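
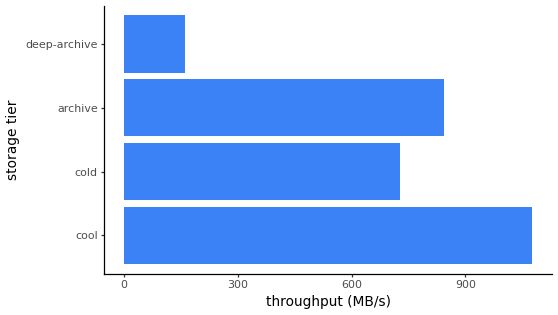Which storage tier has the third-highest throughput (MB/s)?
Top 4: cool ≈ 1100, archive ≈ 800, cold ≈ 700, deep-archive ≈ 200.

cold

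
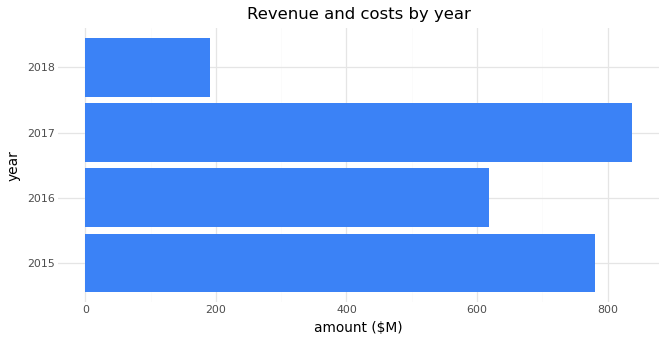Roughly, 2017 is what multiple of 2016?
≈ 1.33×

2017 ≈ 800, 2016 ≈ 600; 800/600 ≈ 1.33.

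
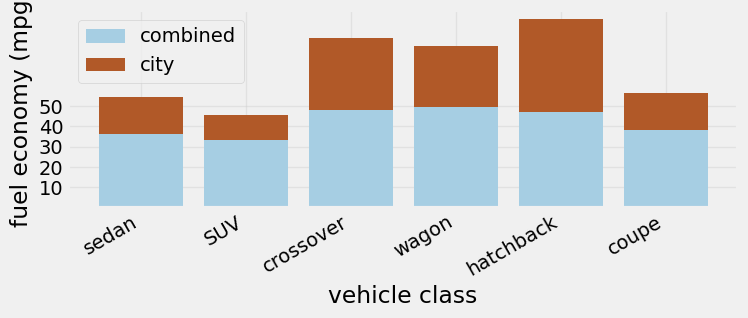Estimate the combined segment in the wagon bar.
≈ 50

combined top ≈ 50, bottom ≈ 0; segment ≈ 50.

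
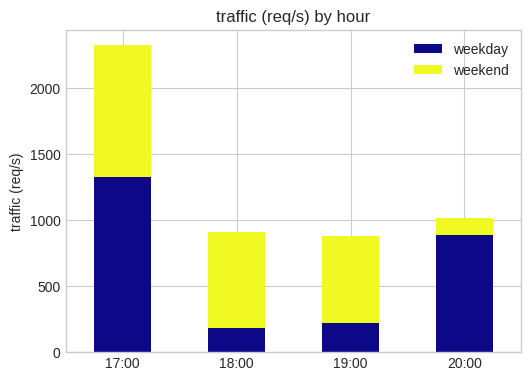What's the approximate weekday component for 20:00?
≈ 800

weekday top ≈ 800, bottom ≈ 0; segment ≈ 800.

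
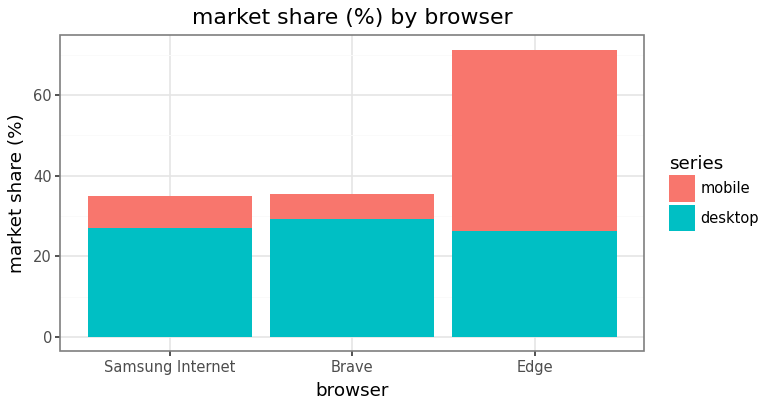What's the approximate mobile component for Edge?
≈ 40

mobile top ≈ 70, bottom ≈ 30; segment ≈ 40.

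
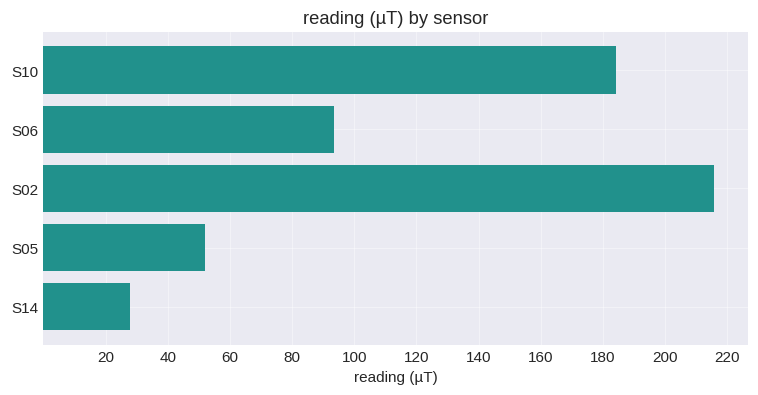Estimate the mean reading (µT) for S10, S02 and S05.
(180 + 220 + 60) / 3 ≈ 153.

≈ 153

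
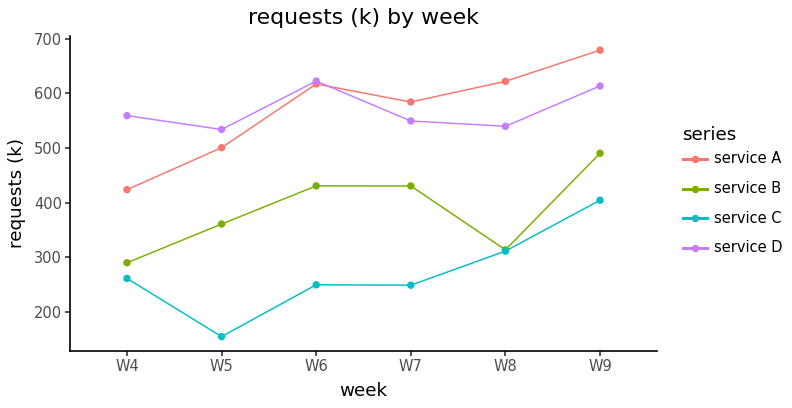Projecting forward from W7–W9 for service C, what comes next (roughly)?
Last three: 250, 300, 400 → slope ≈ 75/step → next ≈ 475.

≈ 475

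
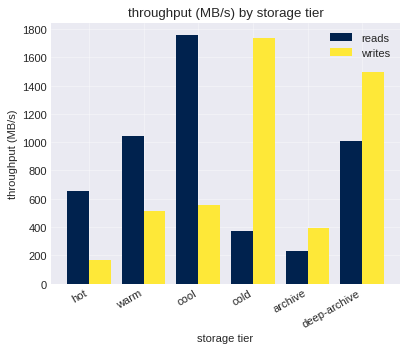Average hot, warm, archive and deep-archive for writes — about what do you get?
(200 + 600 + 400 + 1400) / 4 ≈ 650.

≈ 650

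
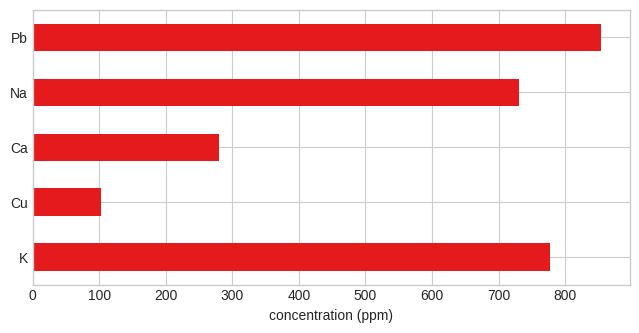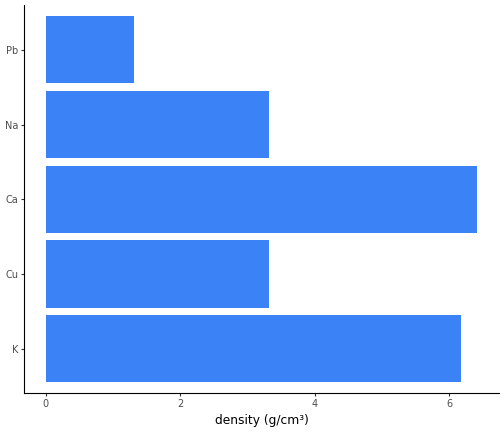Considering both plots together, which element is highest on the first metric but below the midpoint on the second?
Chart 2 median density (g/cm³) ≈ 3; below-median elements: Na, Pb. Among those, Pb has the highest concentration (ppm) (≈ 900).

Pb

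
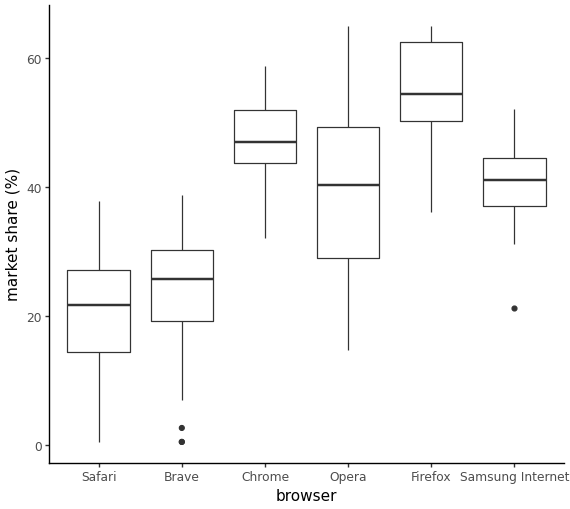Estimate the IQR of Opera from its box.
≈ 20

Q3 ≈ 50, Q1 ≈ 30; IQR ≈ 20.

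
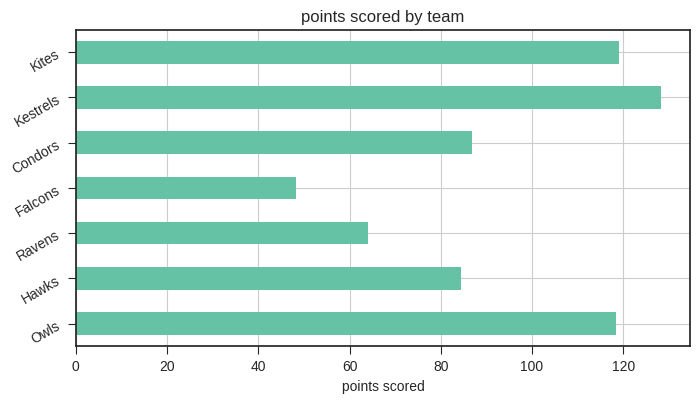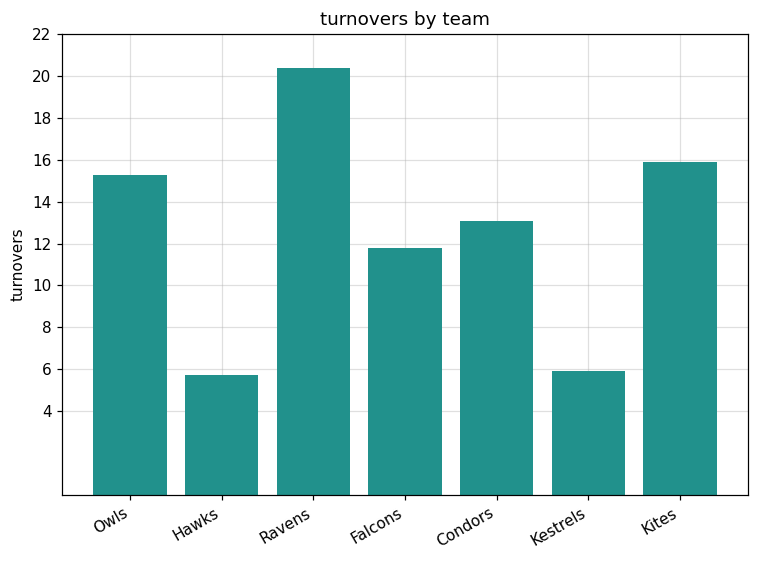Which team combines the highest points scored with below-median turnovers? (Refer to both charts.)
Kestrels

Chart 2 median turnovers ≈ 14; below-median teams: Hawks, Falcons, Kestrels. Among those, Kestrels has the highest points scored (≈ 120).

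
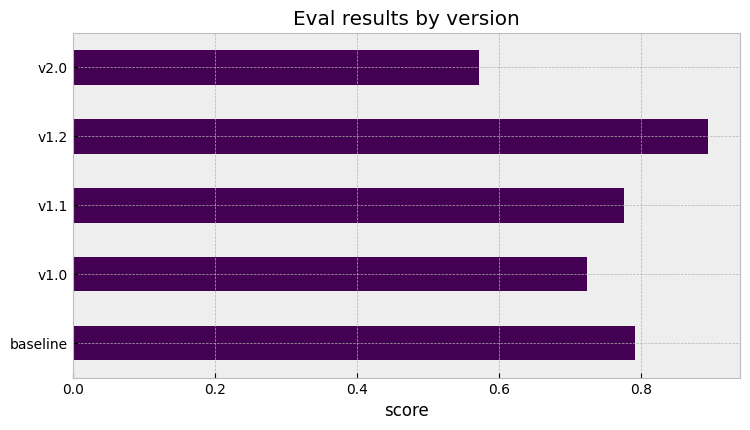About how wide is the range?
≈ 0.3

Max v1.2 ≈ 0.9, min v2.0 ≈ 0.6; range ≈ 0.3.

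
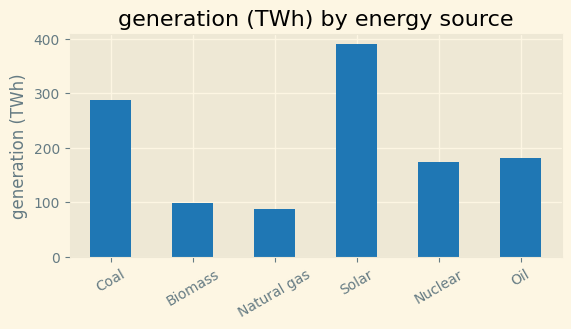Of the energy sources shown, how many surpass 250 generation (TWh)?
Above 250: Coal, Solar.

2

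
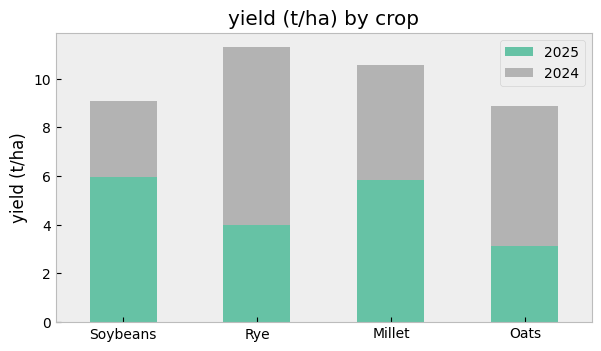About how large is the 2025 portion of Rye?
≈ 4

2025 top ≈ 4, bottom ≈ 0; segment ≈ 4.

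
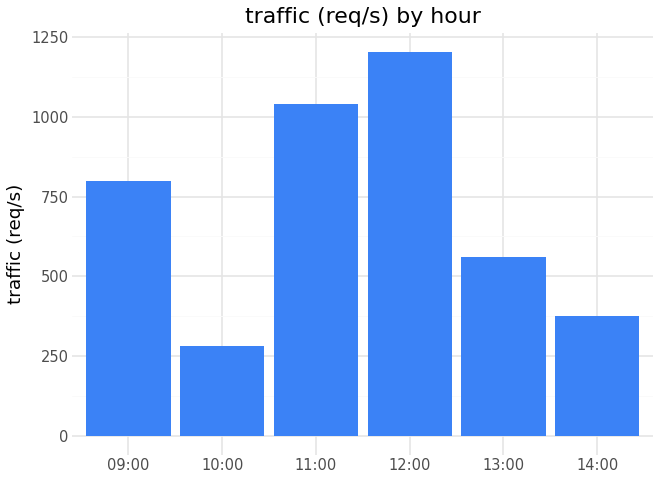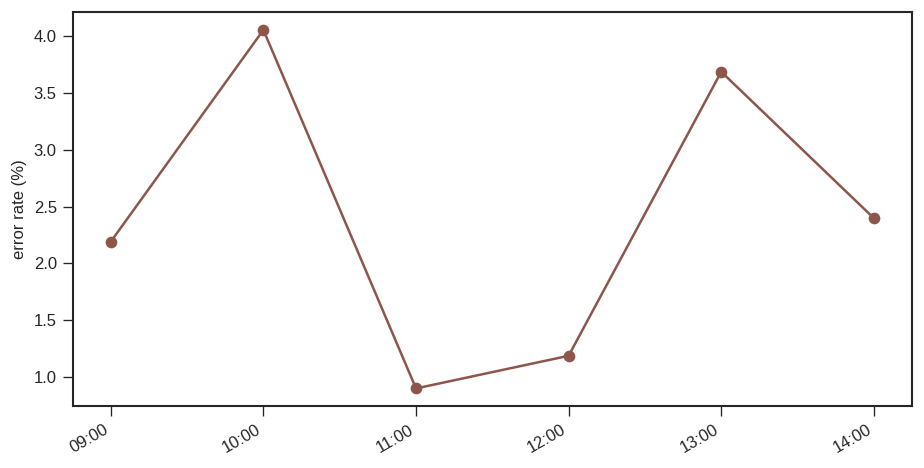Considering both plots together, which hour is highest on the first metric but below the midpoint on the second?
Chart 2 median error rate (%) ≈ 2.5; below-median hours: 09:00, 11:00, 12:00. Among those, 12:00 has the highest traffic (req/s) (≈ 1200).

12:00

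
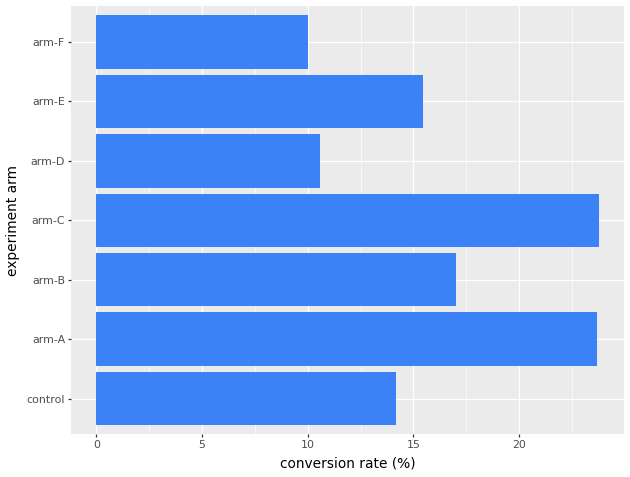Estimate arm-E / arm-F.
≈ 1.6×

arm-E ≈ 16, arm-F ≈ 10; 16/10 ≈ 1.6.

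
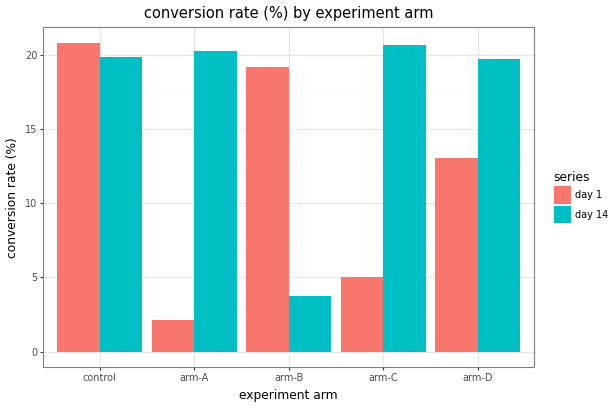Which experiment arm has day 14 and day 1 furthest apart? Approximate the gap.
arm-A, ≈ 18 %

arm-A: day 14 ≈ 20, day 1 ≈ 2 → gap ≈ 18. Next-largest (arm-C) is only ≈ 14.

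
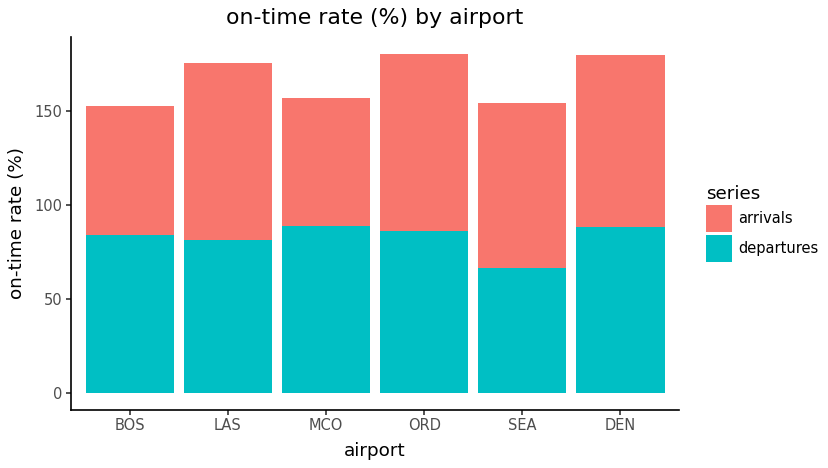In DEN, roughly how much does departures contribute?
departures top ≈ 80, bottom ≈ 0; segment ≈ 80.

≈ 80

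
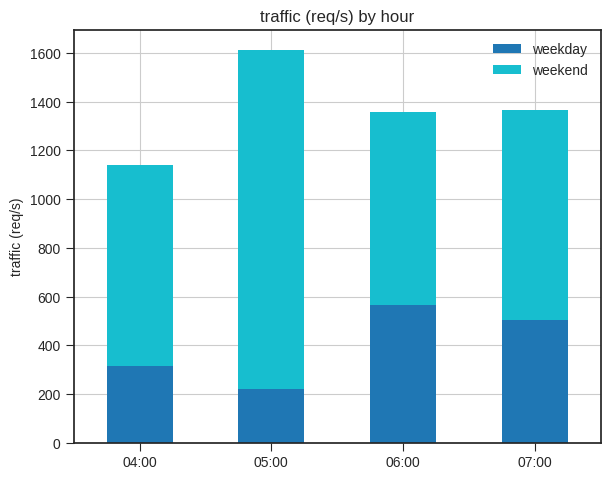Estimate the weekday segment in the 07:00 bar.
weekday top ≈ 600, bottom ≈ 0; segment ≈ 600.

≈ 600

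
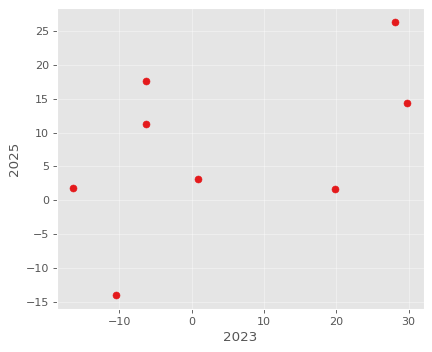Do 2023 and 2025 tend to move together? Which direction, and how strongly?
positive, moderate

Points are positively correlated; moderate (|r| ≈ 0.5).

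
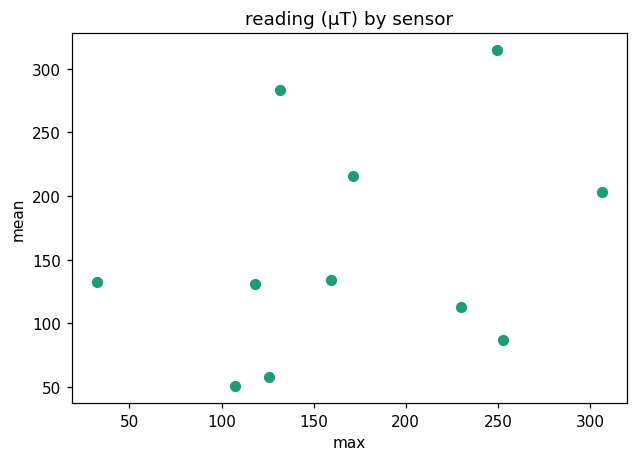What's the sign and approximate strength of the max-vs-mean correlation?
positive, weak

Points are positively correlated; weak (|r| ≈ 0.3).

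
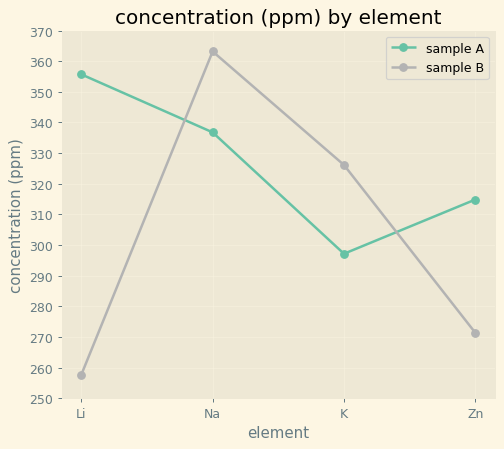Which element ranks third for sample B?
Top 4 for sample B: Na ≈ 360, K ≈ 330, Zn ≈ 270, Li ≈ 260.

Zn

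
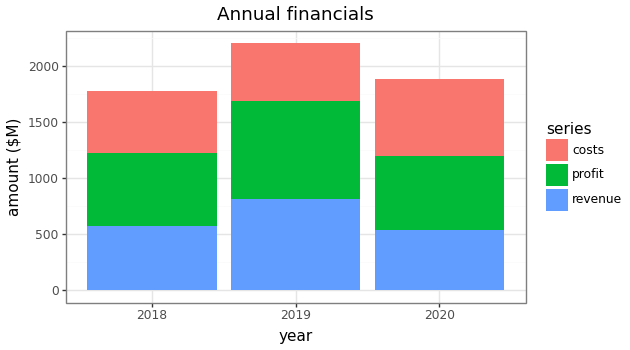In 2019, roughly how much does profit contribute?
≈ 800

profit top ≈ 1600, bottom ≈ 800; segment ≈ 800.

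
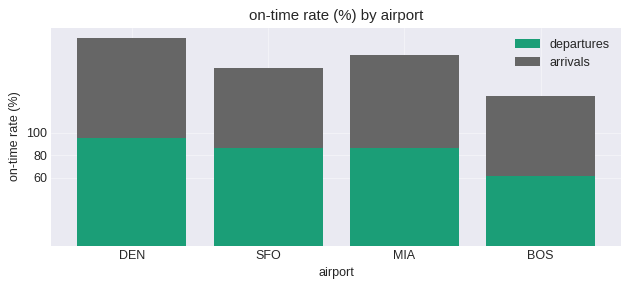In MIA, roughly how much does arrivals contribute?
≈ 80

arrivals top ≈ 160, bottom ≈ 80; segment ≈ 80.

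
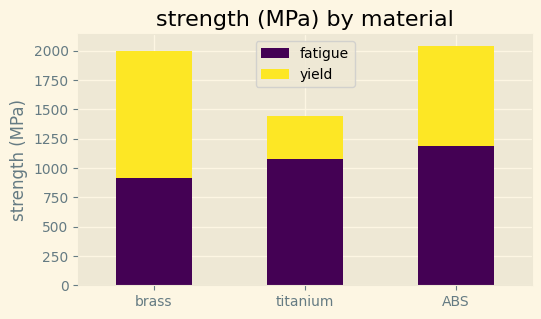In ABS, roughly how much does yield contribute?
yield top ≈ 2000, bottom ≈ 1200; segment ≈ 800.

≈ 800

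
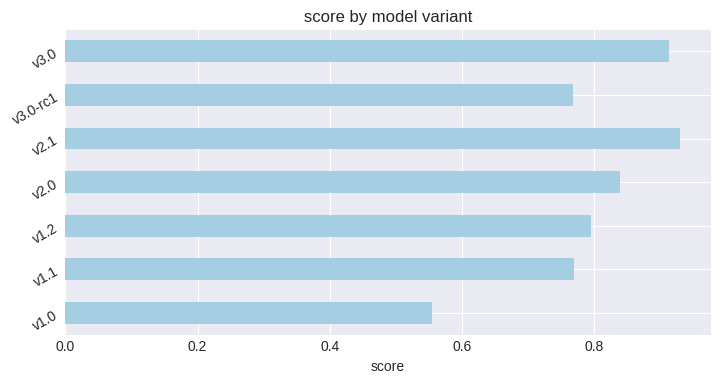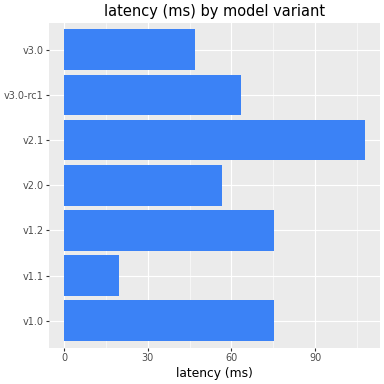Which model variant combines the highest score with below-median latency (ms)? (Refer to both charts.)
v3.0

Chart 2 median latency (ms) ≈ 60; below-median model variants: v1.1, v2.0, v3.0. Among those, v3.0 has the highest score (≈ 0.9).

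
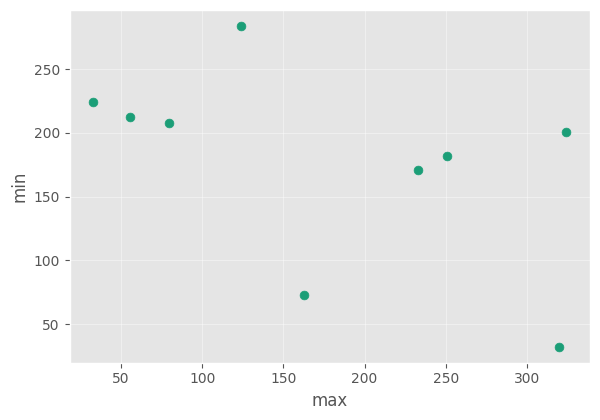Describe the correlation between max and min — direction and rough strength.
negative, moderate

Points are negatively correlated; moderate (|r| ≈ 0.5).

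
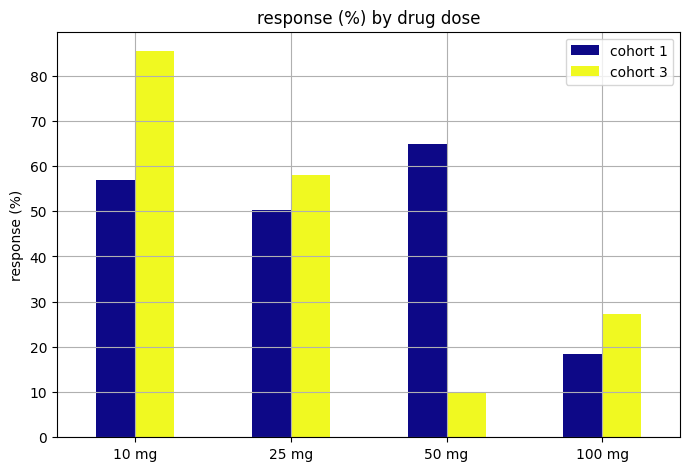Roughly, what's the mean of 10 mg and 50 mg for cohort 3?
≈ 50

(90 + 10) / 2 ≈ 50.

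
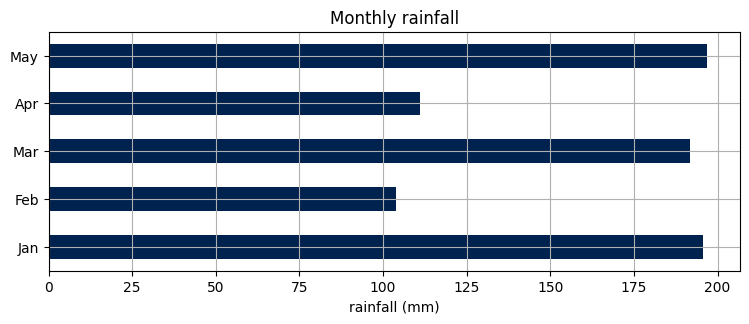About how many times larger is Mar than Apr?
Mar ≈ 200, Apr ≈ 120; 200/120 ≈ 1.67.

≈ 1.67×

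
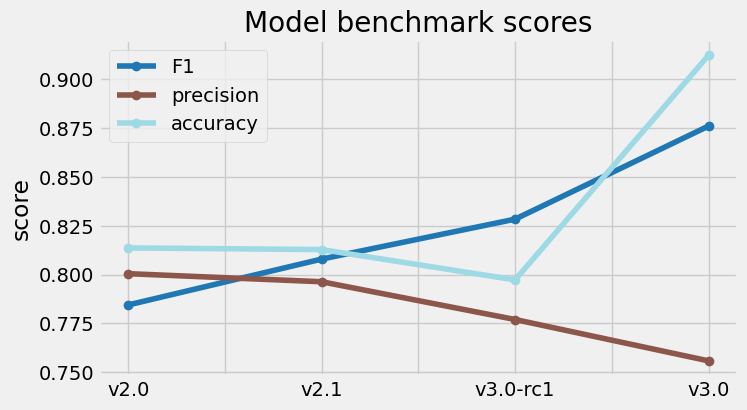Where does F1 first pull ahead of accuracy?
v3.0-rc1

v2.1: F1 ≈ 0.80 vs accuracy ≈ 0.82 (not yet); v3.0-rc1: F1 ≈ 0.82 vs accuracy ≈ 0.80 (first crossover).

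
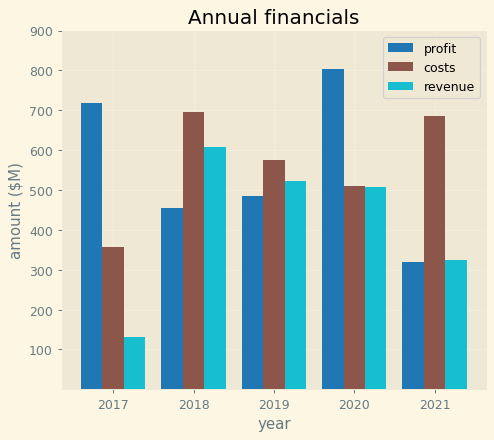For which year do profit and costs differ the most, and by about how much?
2021, ≈ 400 $M

2021: profit ≈ 300, costs ≈ 700 → gap ≈ 400. Next-largest (2017) is only ≈ 300.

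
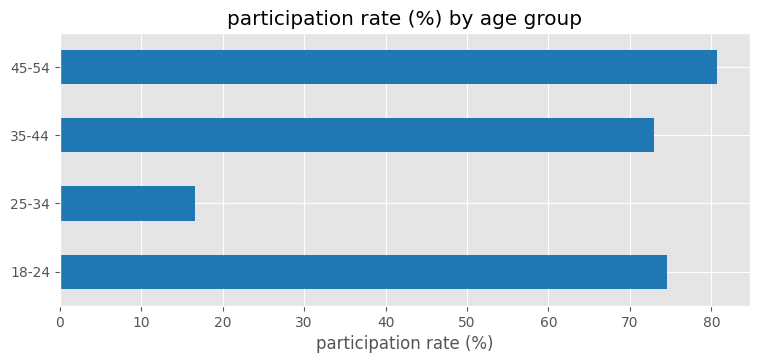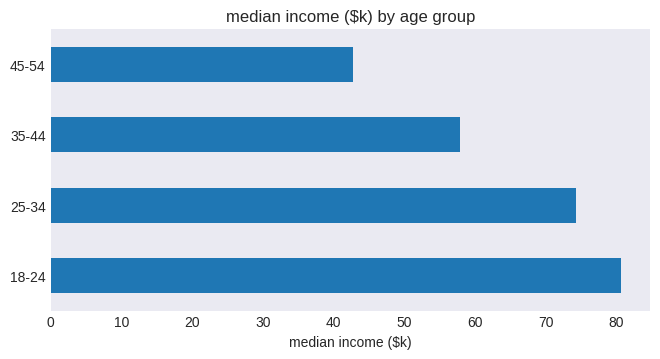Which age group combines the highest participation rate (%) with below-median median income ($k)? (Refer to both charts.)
45-54

Chart 2 median median income ($k) ≈ 70; below-median age groups: 35-44, 45-54. Among those, 45-54 has the highest participation rate (%) (≈ 80).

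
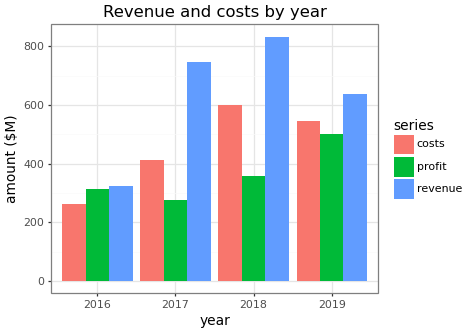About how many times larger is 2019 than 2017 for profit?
2019 ≈ 500, 2017 ≈ 300; 500/300 ≈ 1.67.

≈ 1.67×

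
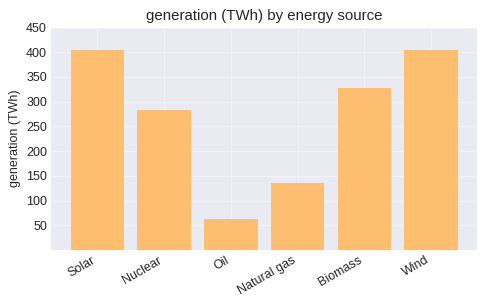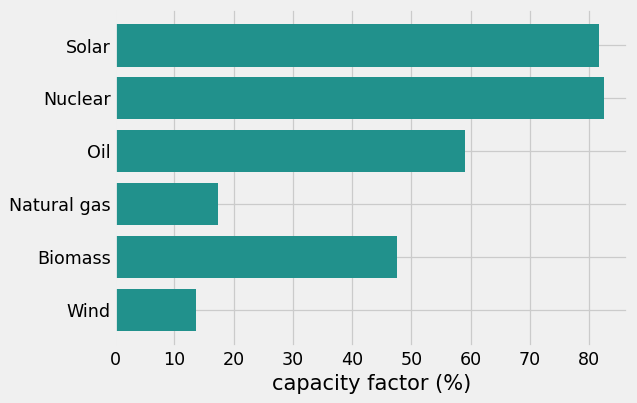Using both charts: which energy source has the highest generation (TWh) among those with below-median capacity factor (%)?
Chart 2 median capacity factor (%) ≈ 50; below-median energy sources: Natural gas, Biomass, Wind. Among those, Wind has the highest generation (TWh) (≈ 400).

Wind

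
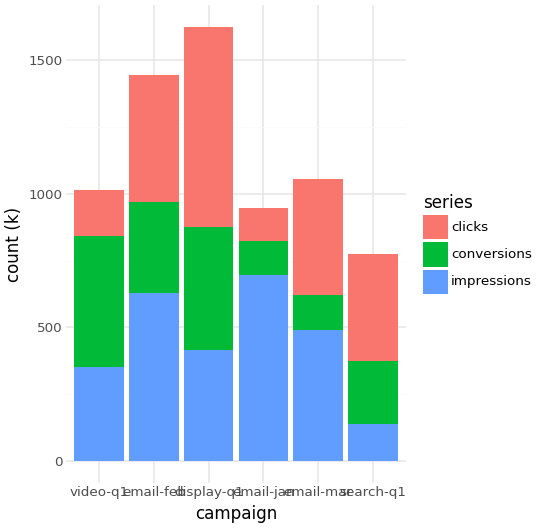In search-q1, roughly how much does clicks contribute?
≈ 400

clicks top ≈ 800, bottom ≈ 400; segment ≈ 400.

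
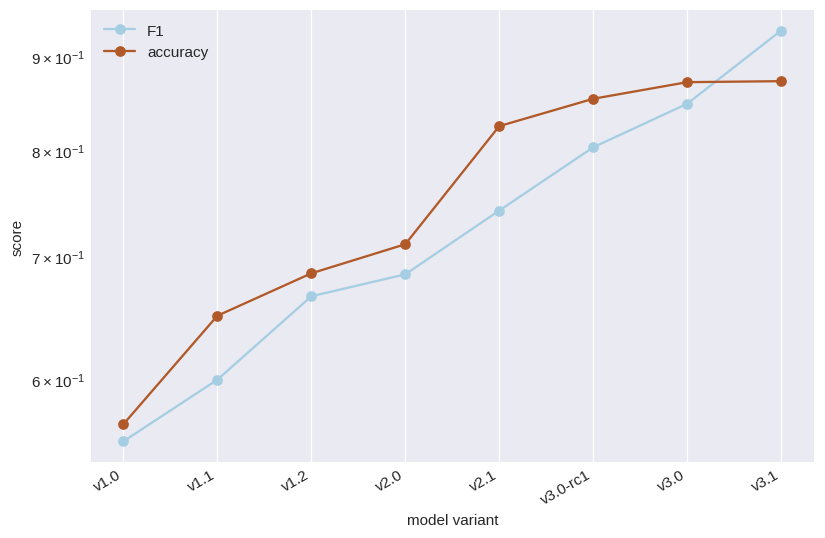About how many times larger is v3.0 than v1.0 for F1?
v3.0 ≈ 0.85, v1.0 ≈ 0.55; 0.85/0.55 ≈ 1.55.

≈ 1.55×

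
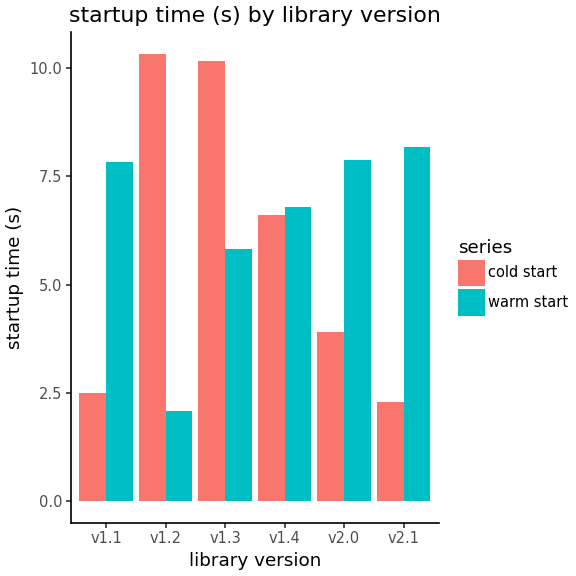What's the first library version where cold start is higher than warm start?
v1.2

v1.1: cold start ≈ 2 vs warm start ≈ 8 (not yet); v1.2: cold start ≈ 10 vs warm start ≈ 2 (first crossover).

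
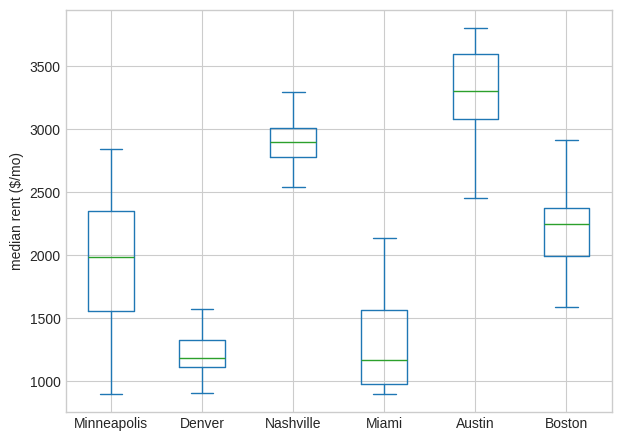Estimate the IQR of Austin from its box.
Q3 ≈ 3600, Q1 ≈ 3000; IQR ≈ 600.

≈ 600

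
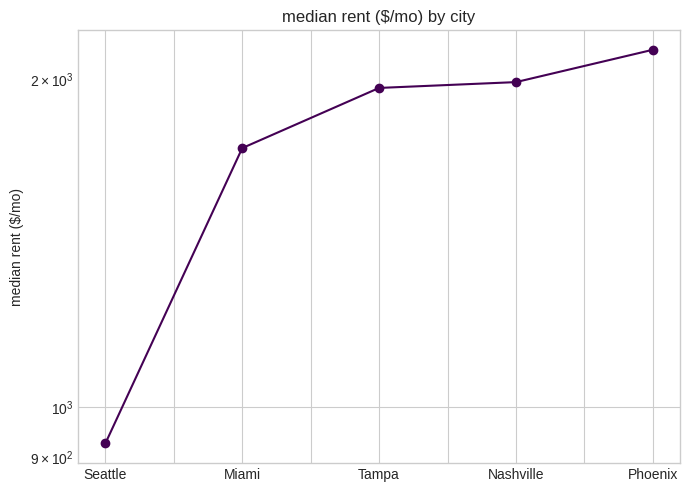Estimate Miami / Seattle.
≈ 1.8×

Miami ≈ 1800, Seattle ≈ 1000; 1800/1000 ≈ 1.8.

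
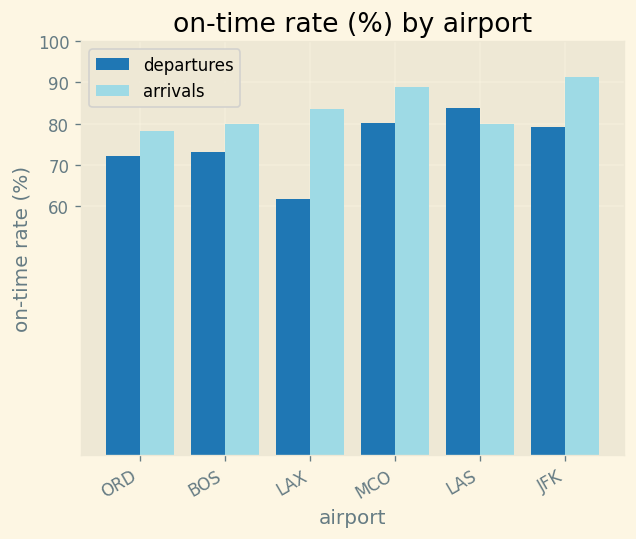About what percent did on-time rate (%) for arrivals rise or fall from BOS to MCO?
BOS ≈ 80, MCO ≈ 90; (90 − 80) / 80 ≈ +12.5%.

≈ +12.5%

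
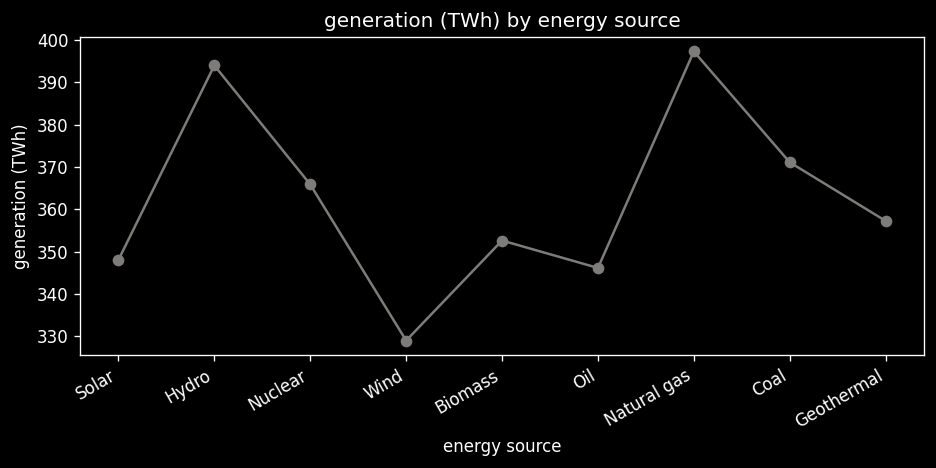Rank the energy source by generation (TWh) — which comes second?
Top 3: Natural gas ≈ 400, Hydro ≈ 390, Coal ≈ 370.

Hydro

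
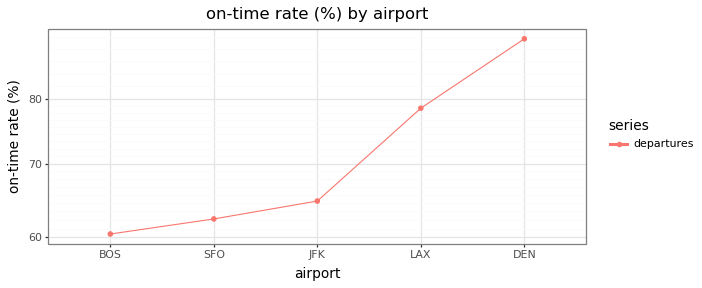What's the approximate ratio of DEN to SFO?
DEN ≈ 90, SFO ≈ 60; 90/60 ≈ 1.5.

≈ 1.5×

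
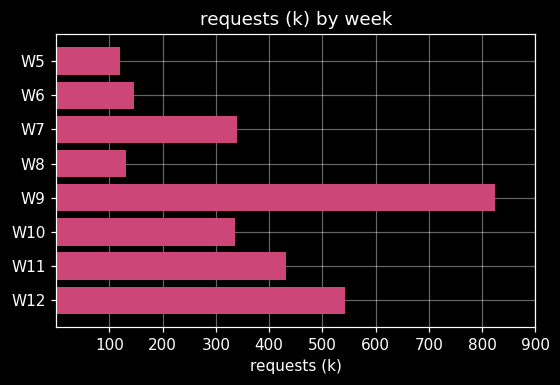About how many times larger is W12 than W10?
≈ 1.67×

W12 ≈ 500, W10 ≈ 300; 500/300 ≈ 1.67.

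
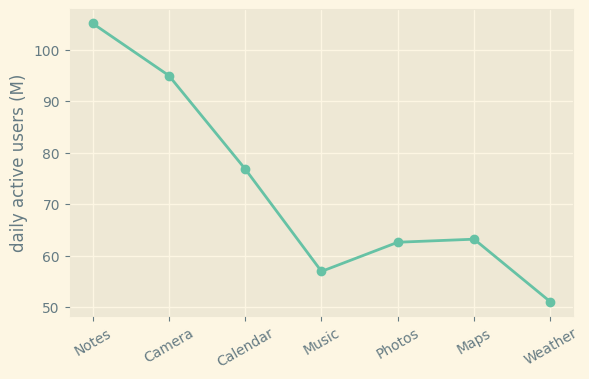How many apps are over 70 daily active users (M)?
Above 70: Notes, Camera, Calendar.

3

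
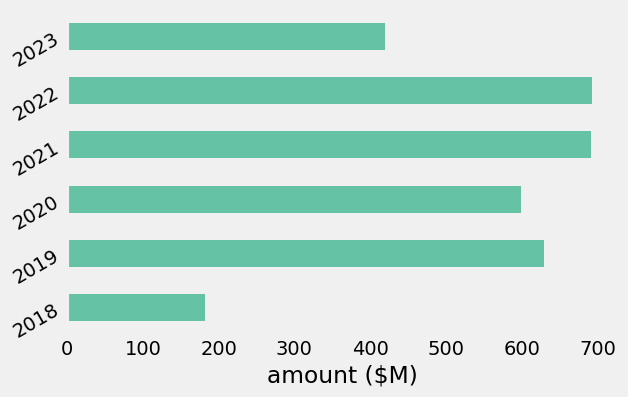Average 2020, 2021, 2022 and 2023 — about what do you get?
(600 + 700 + 700 + 400) / 4 ≈ 600.

≈ 600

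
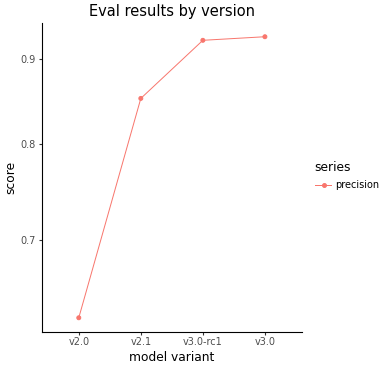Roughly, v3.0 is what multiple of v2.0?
≈ 1.46×

v3.0 ≈ 0.95, v2.0 ≈ 0.65; 0.95/0.65 ≈ 1.46.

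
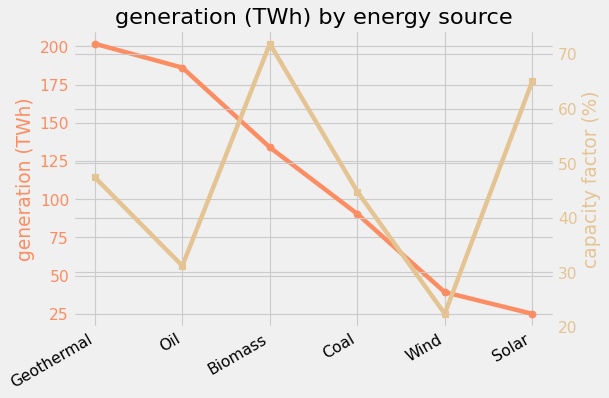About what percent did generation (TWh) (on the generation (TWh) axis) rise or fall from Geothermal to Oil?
Geothermal ≈ 200, Oil ≈ 180; (180 − 200) / 200 ≈ -10%.

≈ -10%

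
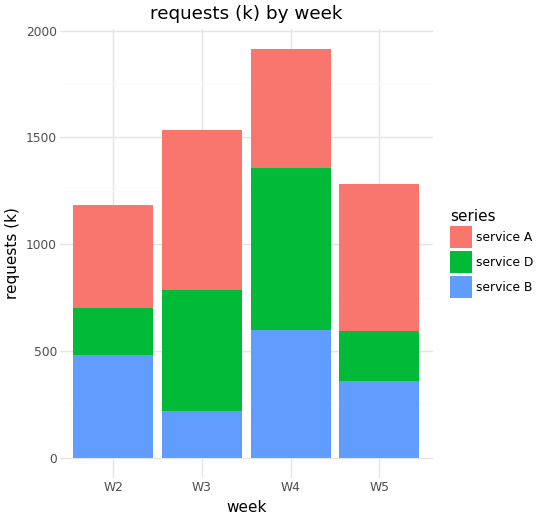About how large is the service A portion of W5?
service A top ≈ 1200, bottom ≈ 600; segment ≈ 600.

≈ 600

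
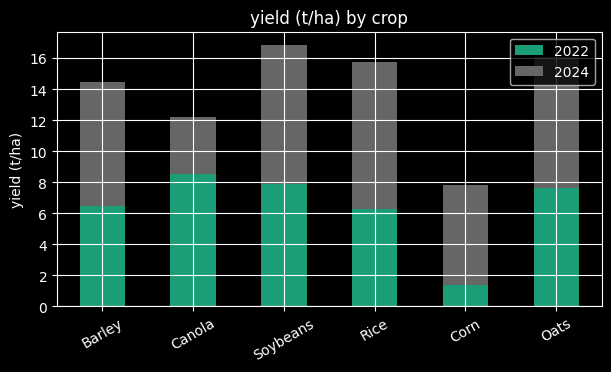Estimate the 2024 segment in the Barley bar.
≈ 8

2024 top ≈ 14, bottom ≈ 6; segment ≈ 8.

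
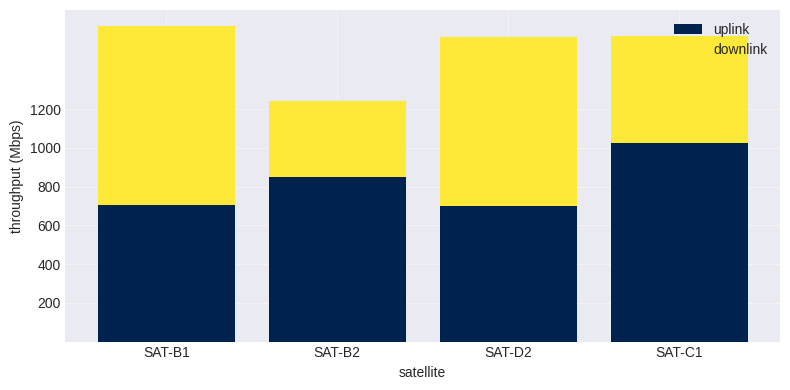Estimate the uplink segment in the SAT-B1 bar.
uplink top ≈ 800, bottom ≈ 0; segment ≈ 800.

≈ 800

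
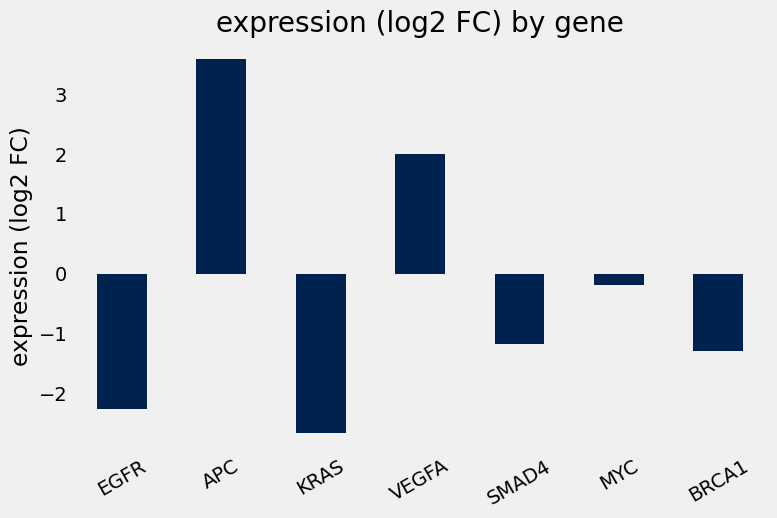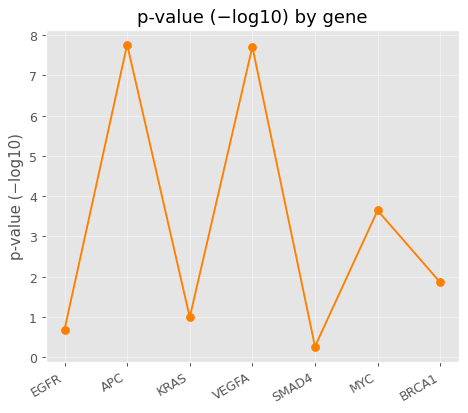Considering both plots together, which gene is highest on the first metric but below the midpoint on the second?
Chart 2 median p-value (−log10) ≈ 2; below-median genes: EGFR, KRAS, SMAD4. Among those, SMAD4 has the highest expression (log2 FC) (≈ -1).

SMAD4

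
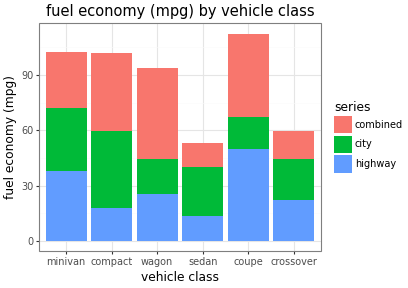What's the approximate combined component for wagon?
combined top ≈ 90, bottom ≈ 40; segment ≈ 50.

≈ 50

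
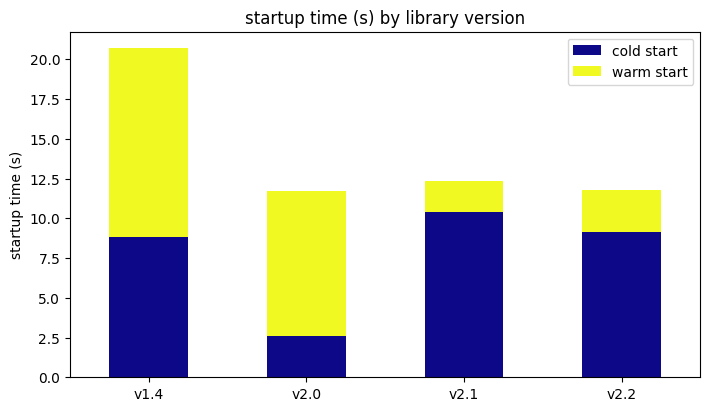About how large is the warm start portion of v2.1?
≈ 2

warm start top ≈ 12, bottom ≈ 10; segment ≈ 2.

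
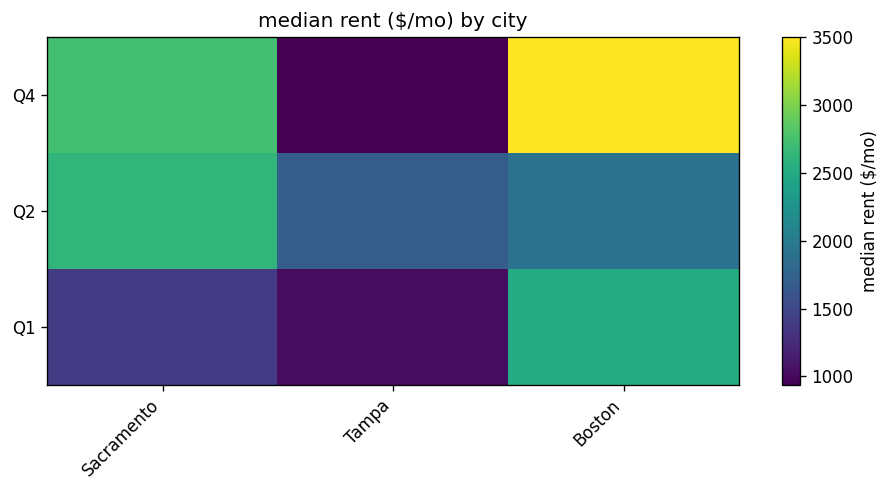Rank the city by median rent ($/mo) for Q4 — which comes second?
Top 3 for Q4: Boston ≈ 3500, Sacramento ≈ 2500, Tampa ≈ 1000.

Sacramento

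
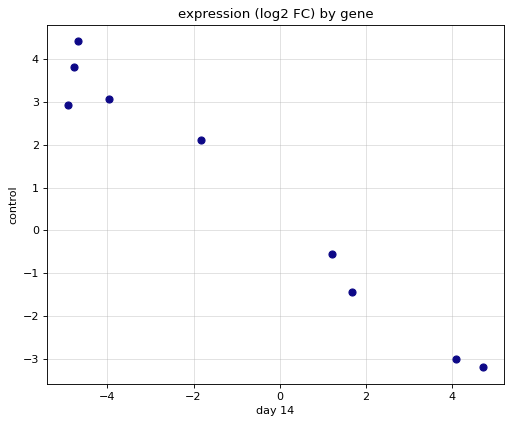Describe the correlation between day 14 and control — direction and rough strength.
Points are negatively correlated; strong (|r| ≈ 1.0).

negative, strong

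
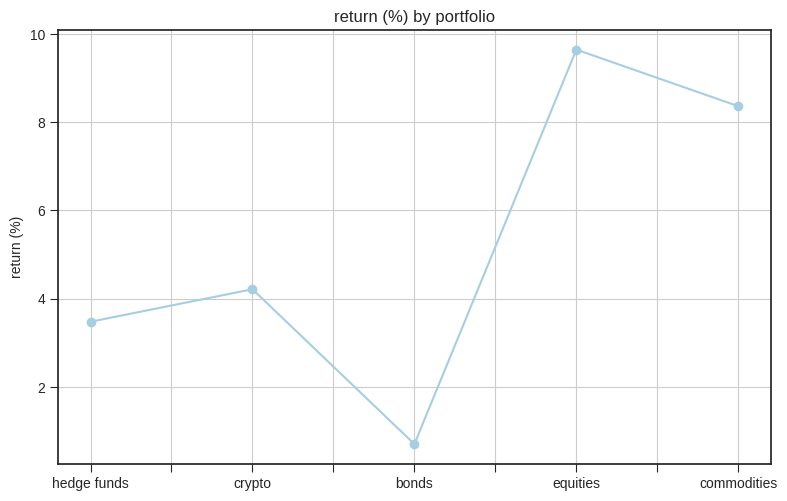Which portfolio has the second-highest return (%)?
Top 3: equities ≈ 10, commodities ≈ 8, crypto ≈ 4.

commodities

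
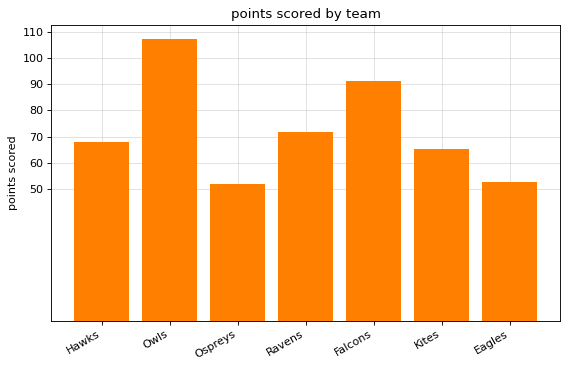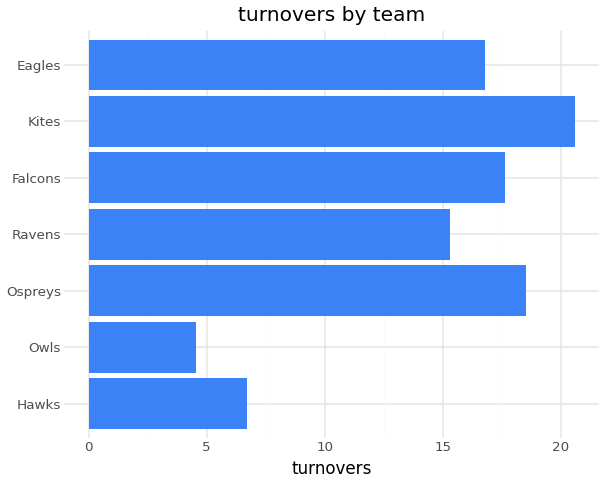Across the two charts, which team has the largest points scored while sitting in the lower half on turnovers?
Chart 2 median turnovers ≈ 16; below-median teams: Hawks, Owls, Ravens. Among those, Owls has the highest points scored (≈ 110).

Owls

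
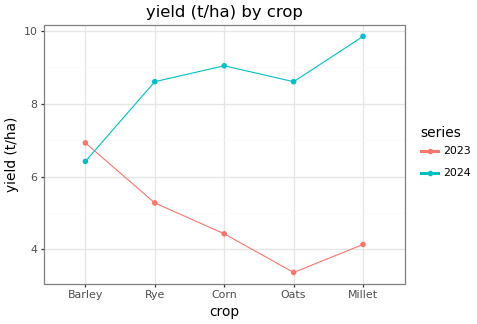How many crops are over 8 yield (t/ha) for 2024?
Above 8: Rye, Corn, Oats, Millet.

4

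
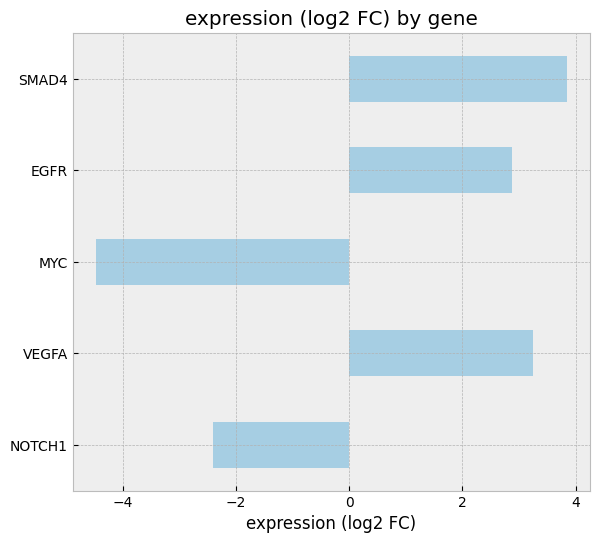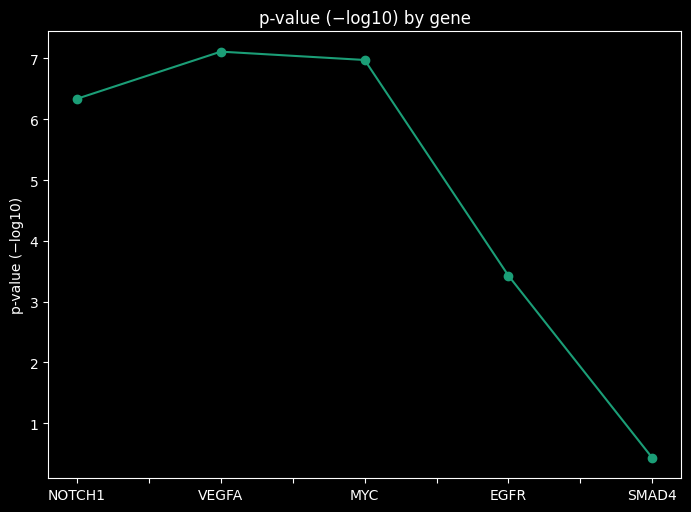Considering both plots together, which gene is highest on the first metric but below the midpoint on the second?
Chart 2 median p-value (−log10) ≈ 6; below-median genes: EGFR, SMAD4. Among those, SMAD4 has the highest expression (log2 FC) (≈ 4).

SMAD4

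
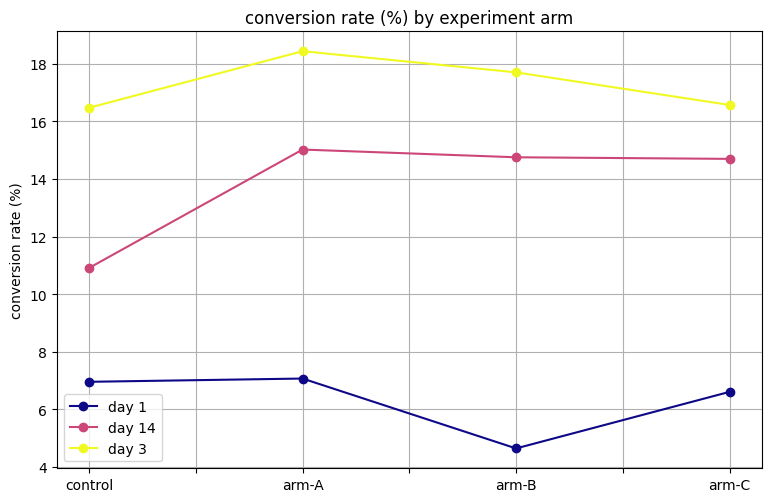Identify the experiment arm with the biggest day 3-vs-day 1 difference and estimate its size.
arm-B: day 3 ≈ 18, day 1 ≈ 4 → gap ≈ 14. Next-largest (arm-A) is only ≈ 10.

arm-B, ≈ 14 %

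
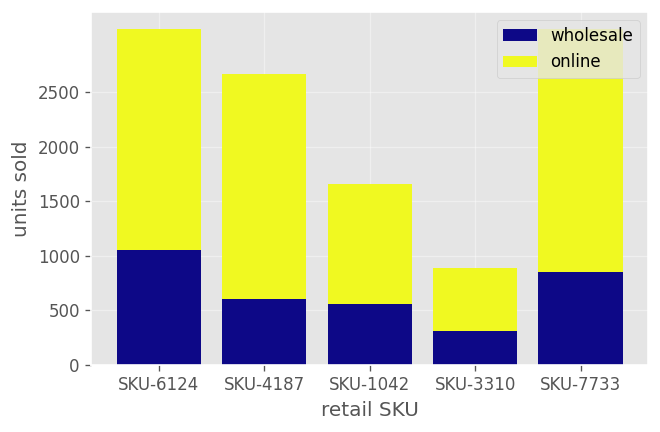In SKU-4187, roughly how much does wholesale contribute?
wholesale top ≈ 500, bottom ≈ 0; segment ≈ 500.

≈ 500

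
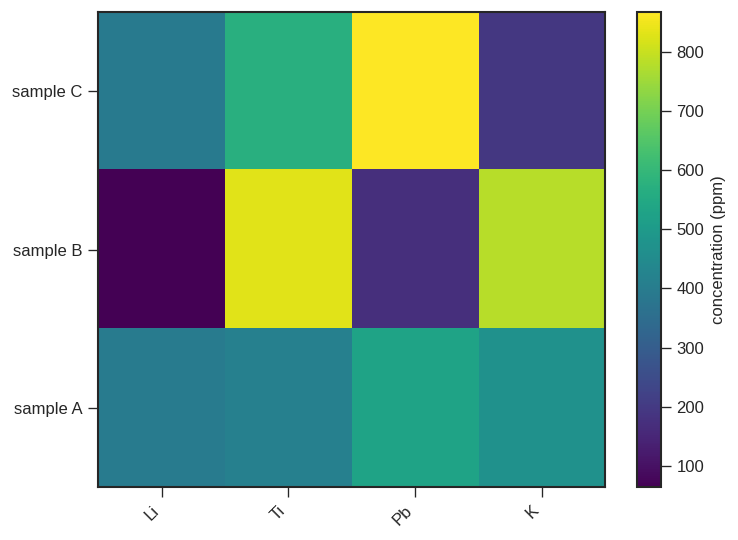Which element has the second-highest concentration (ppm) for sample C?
Top 3 for sample C: Pb ≈ 900, Ti ≈ 600, Li ≈ 400.

Ti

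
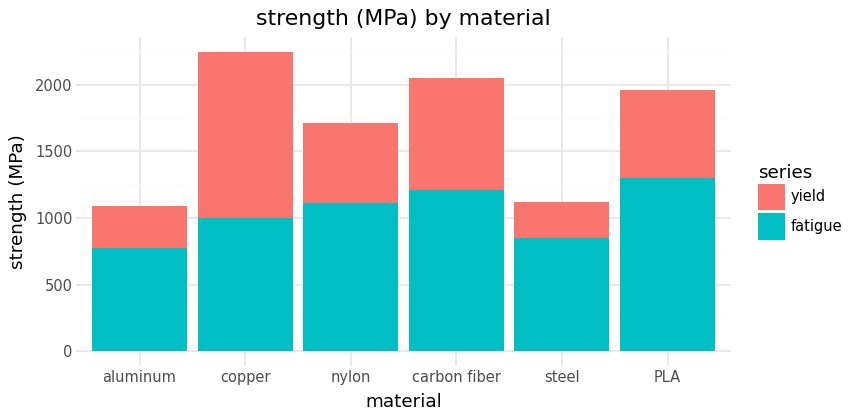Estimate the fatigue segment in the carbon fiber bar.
fatigue top ≈ 1200, bottom ≈ 0; segment ≈ 1200.

≈ 1200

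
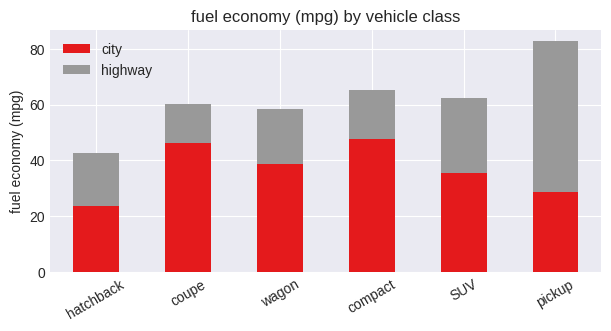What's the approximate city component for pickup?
city top ≈ 30, bottom ≈ 0; segment ≈ 30.

≈ 30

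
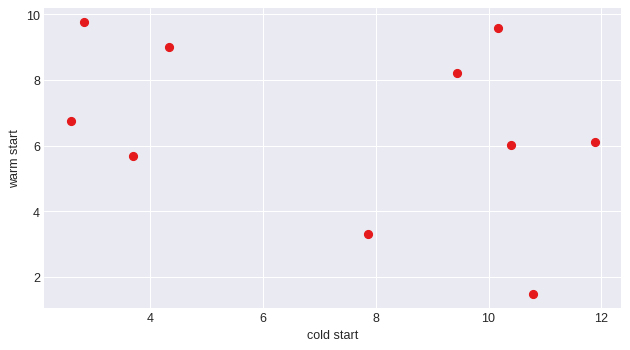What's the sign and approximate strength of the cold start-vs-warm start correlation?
negative, weak

Points are negatively correlated; weak (|r| ≈ 0.3).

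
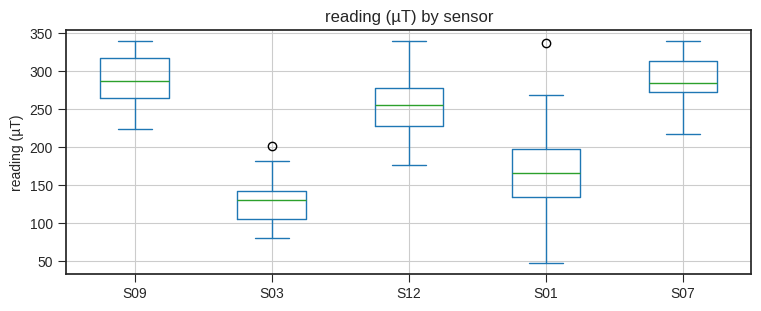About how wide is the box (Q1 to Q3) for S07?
≈ 40

Q3 ≈ 320, Q1 ≈ 280; IQR ≈ 40.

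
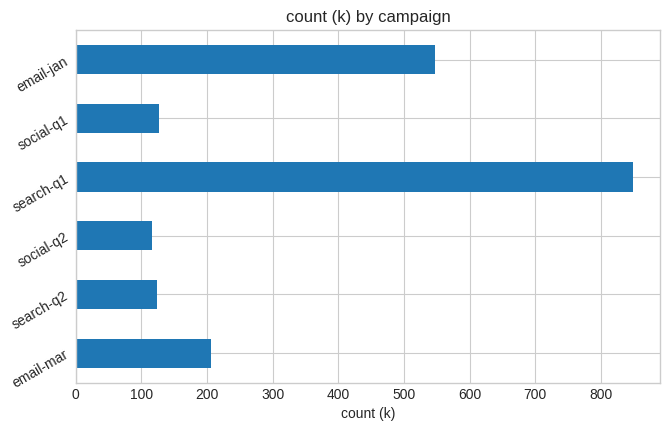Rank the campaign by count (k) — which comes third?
email-mar

Top 4: search-q1 ≈ 800, email-jan ≈ 500, email-mar ≈ 200, social-q1 ≈ 100.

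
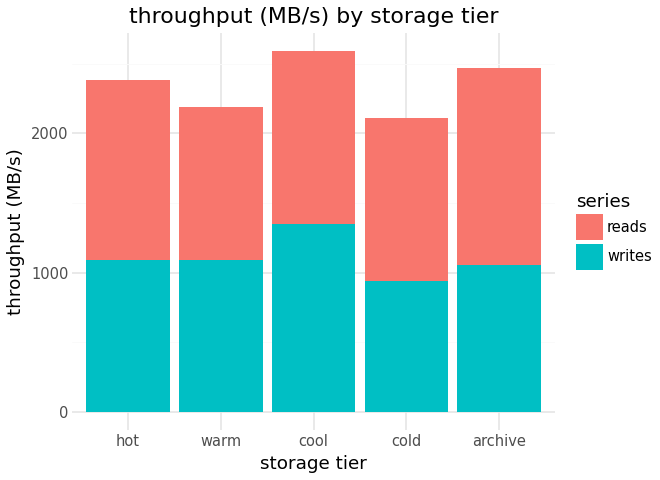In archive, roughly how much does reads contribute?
reads top ≈ 2500, bottom ≈ 1000; segment ≈ 1500.

≈ 1500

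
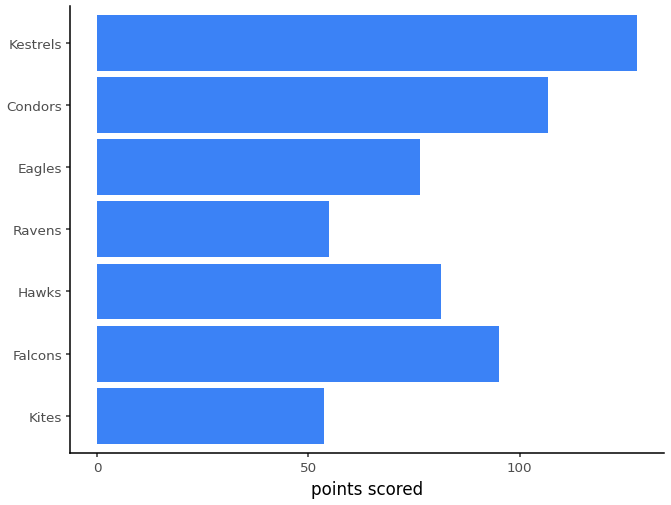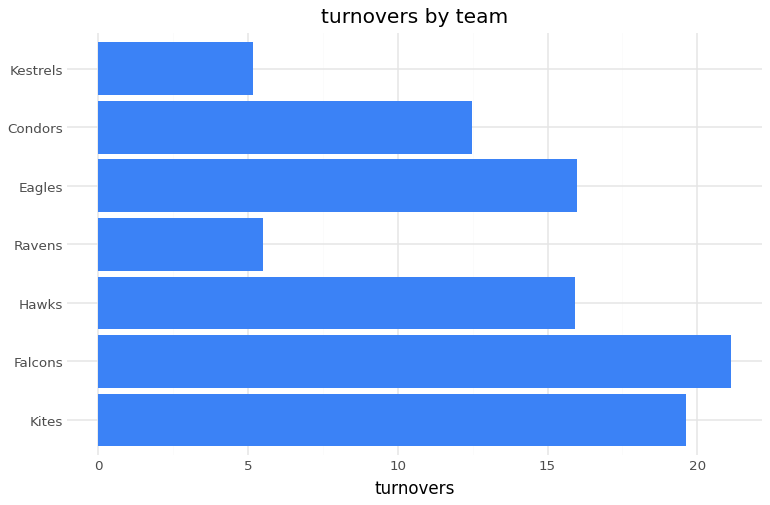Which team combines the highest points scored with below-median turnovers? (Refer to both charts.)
Chart 2 median turnovers ≈ 16; below-median teams: Ravens, Condors, Kestrels. Among those, Kestrels has the highest points scored (≈ 120).

Kestrels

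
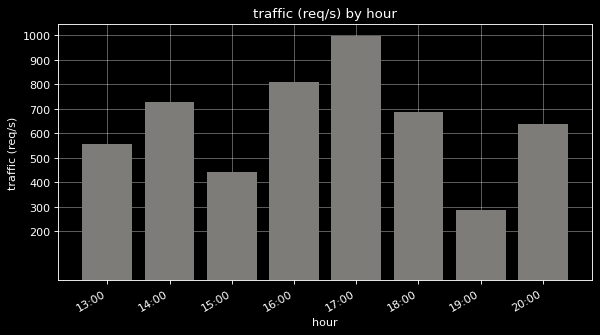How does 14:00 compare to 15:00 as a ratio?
≈ 1.75×

14:00 ≈ 700, 15:00 ≈ 400; 700/400 ≈ 1.75.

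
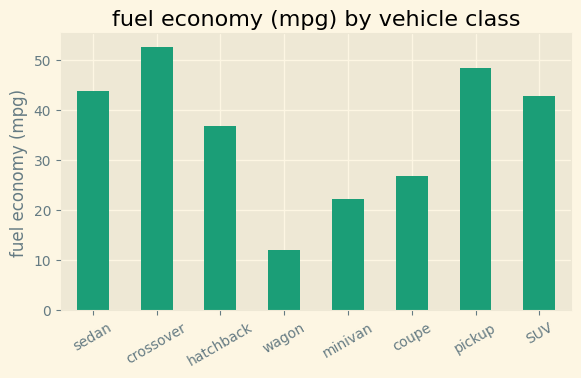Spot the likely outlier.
wagon

wagon ≈ 10; the rest sit between ≈ 20 and ≈ 55.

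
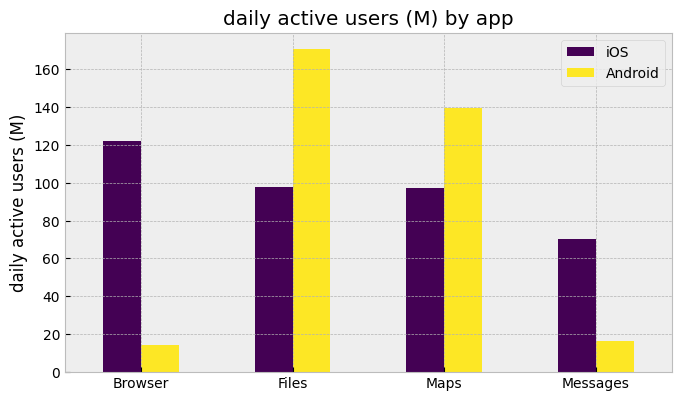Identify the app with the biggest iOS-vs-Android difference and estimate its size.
Browser: iOS ≈ 120, Android ≈ 20 → gap ≈ 100. Next-largest (Files) is only ≈ 80.

Browser, ≈ 100 M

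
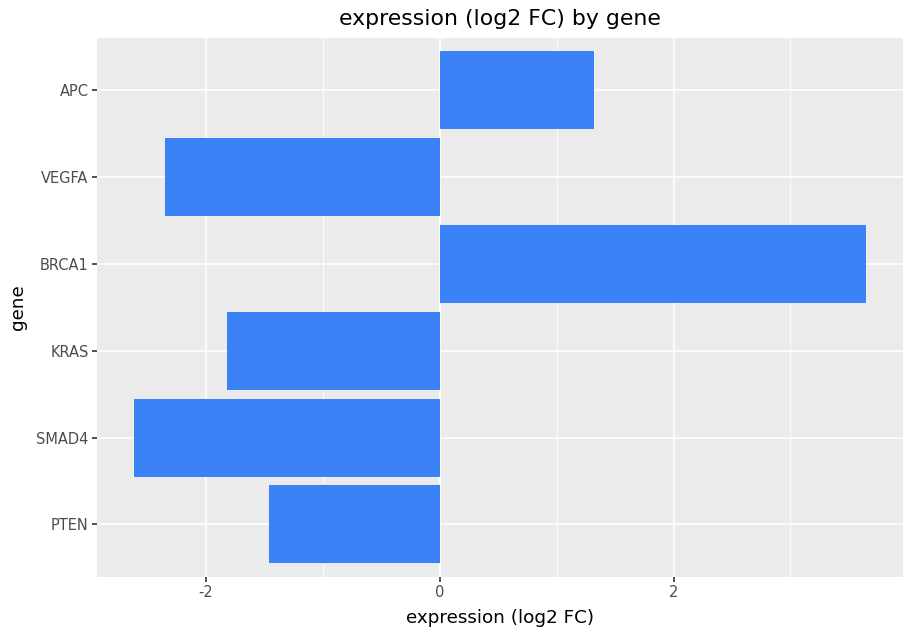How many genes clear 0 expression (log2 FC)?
2

Above 0: BRCA1, APC.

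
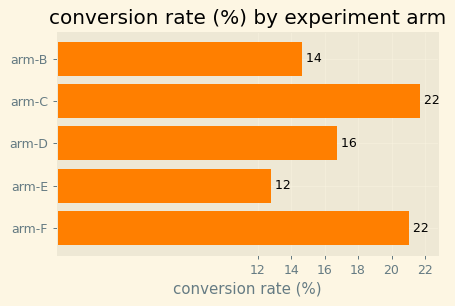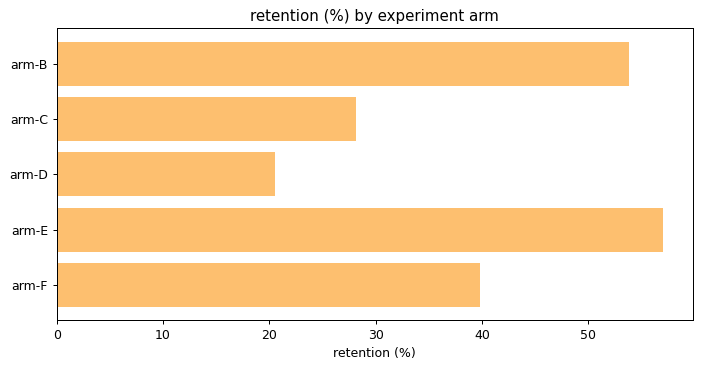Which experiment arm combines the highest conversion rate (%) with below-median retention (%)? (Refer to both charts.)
Chart 2 median retention (%) ≈ 40; below-median experiment arms: arm-C, arm-D. Among those, arm-C has the highest conversion rate (%) (≈ 22).

arm-C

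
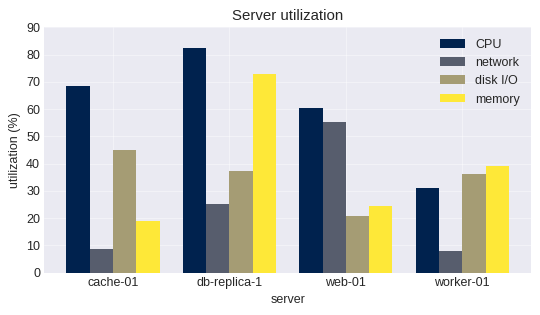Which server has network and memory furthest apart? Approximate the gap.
db-replica-1: network ≈ 30, memory ≈ 70 → gap ≈ 40. Next-largest (worker-01) is only ≈ 30.

db-replica-1, ≈ 40 %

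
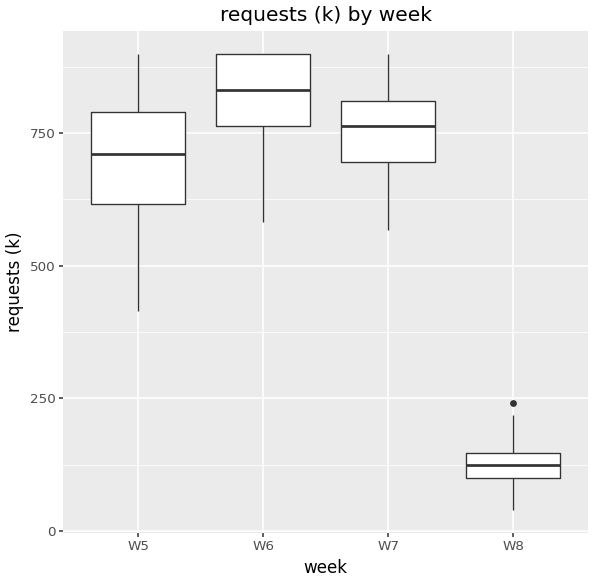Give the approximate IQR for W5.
Q3 ≈ 800, Q1 ≈ 600; IQR ≈ 200.

≈ 200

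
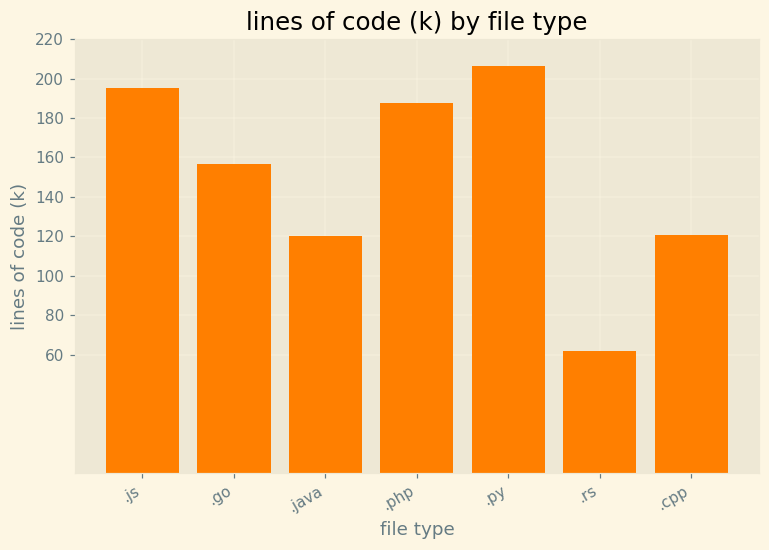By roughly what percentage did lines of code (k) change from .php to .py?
≈ +11.1%

.php ≈ 180, .py ≈ 200; (200 − 180) / 180 ≈ +11.1%.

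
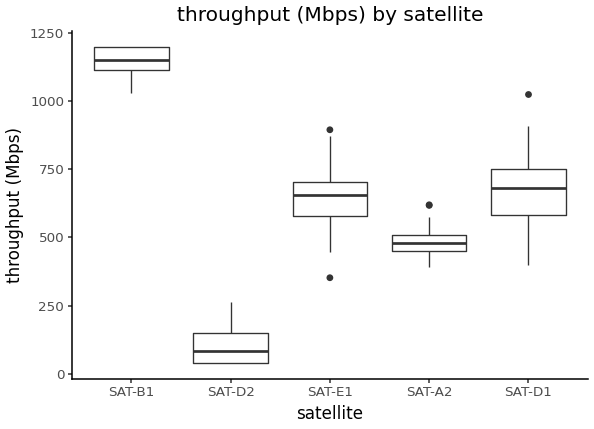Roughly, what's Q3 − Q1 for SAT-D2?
≈ 100

Q3 ≈ 100, Q1 ≈ 0; IQR ≈ 100.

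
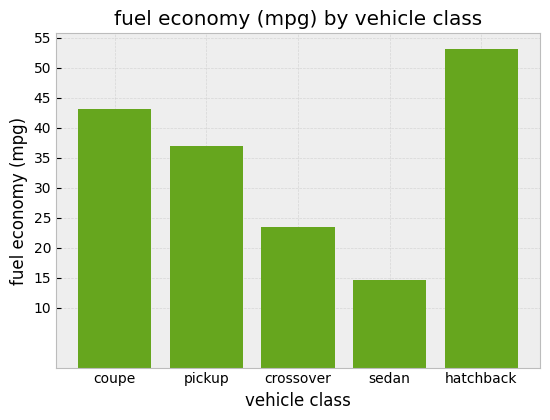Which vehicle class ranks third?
Top 4: hatchback ≈ 55, coupe ≈ 45, pickup ≈ 35, crossover ≈ 25.

pickup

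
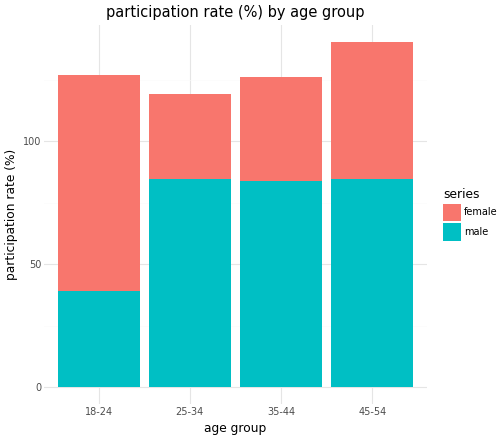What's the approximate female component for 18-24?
female top ≈ 120, bottom ≈ 40; segment ≈ 80.

≈ 80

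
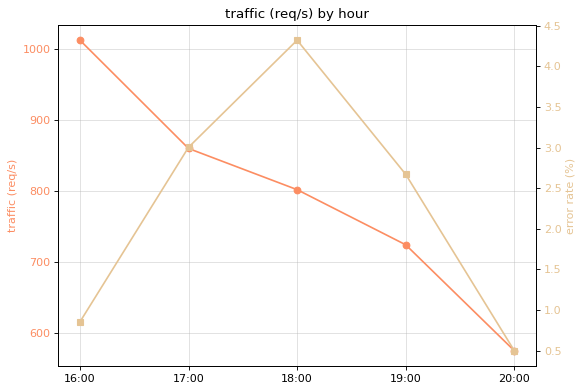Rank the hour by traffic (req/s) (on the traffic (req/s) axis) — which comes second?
Top 3 (on the traffic (req/s) axis): 16:00 ≈ 1000, 17:00 ≈ 850, 18:00 ≈ 800.

17:00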